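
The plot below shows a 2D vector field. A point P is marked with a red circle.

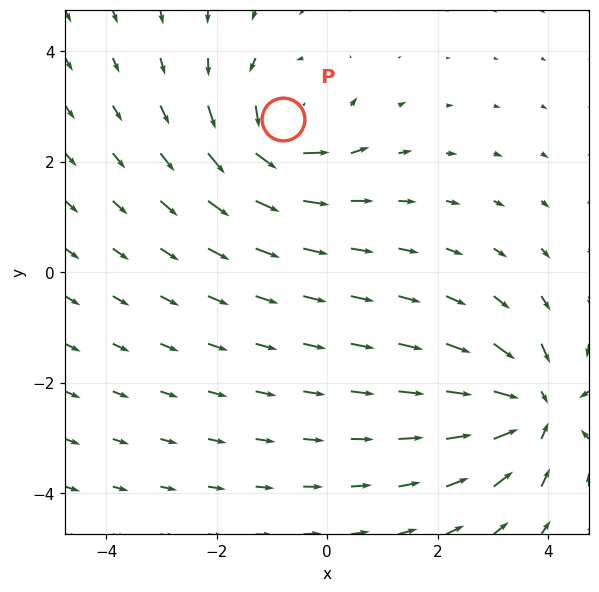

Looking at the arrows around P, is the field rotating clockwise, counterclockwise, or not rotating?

Near P at (-0.8, 2.8) the arrows circulate counterclockwise. The curl (z-component) there is about +5; positive curl means counterclockwise rotation.

counterclockwise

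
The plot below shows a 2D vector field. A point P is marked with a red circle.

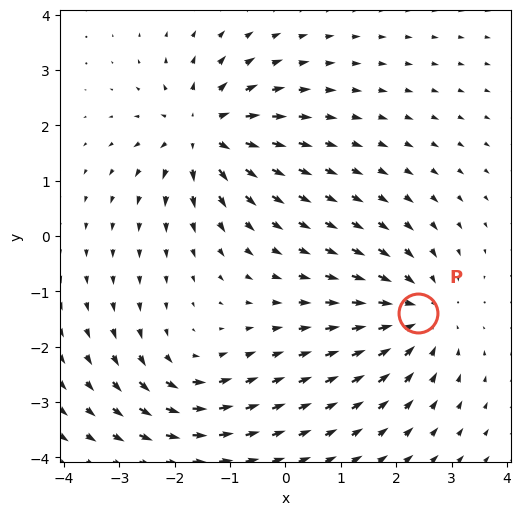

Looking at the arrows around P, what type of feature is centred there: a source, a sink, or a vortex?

At P (2.4, -1.4) the arrows converge inward. Divergence about -3, curl ≈0 — negative divergence with near-zero curl is a sink.

sink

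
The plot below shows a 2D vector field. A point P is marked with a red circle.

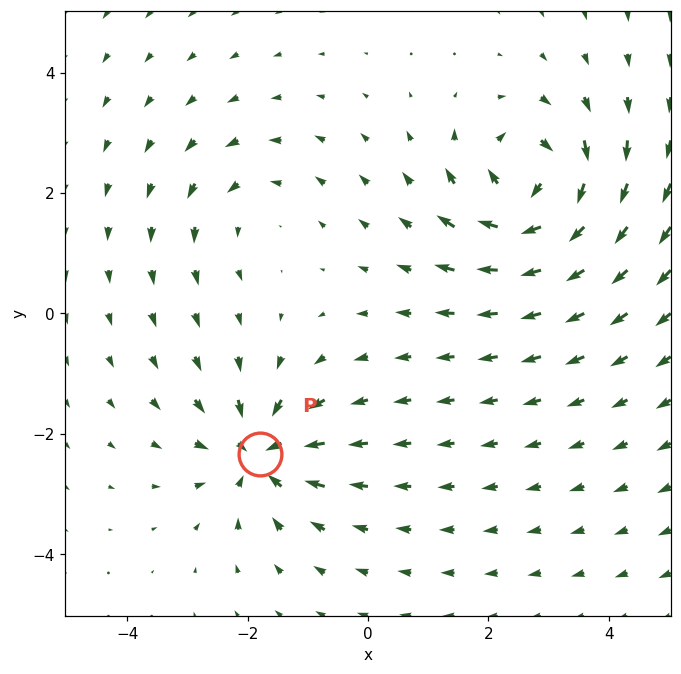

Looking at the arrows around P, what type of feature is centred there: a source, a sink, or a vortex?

sink

At P (-1.8, -2.3) the arrows converge inward. Divergence about -5, curl ≈0 — negative divergence with near-zero curl is a sink.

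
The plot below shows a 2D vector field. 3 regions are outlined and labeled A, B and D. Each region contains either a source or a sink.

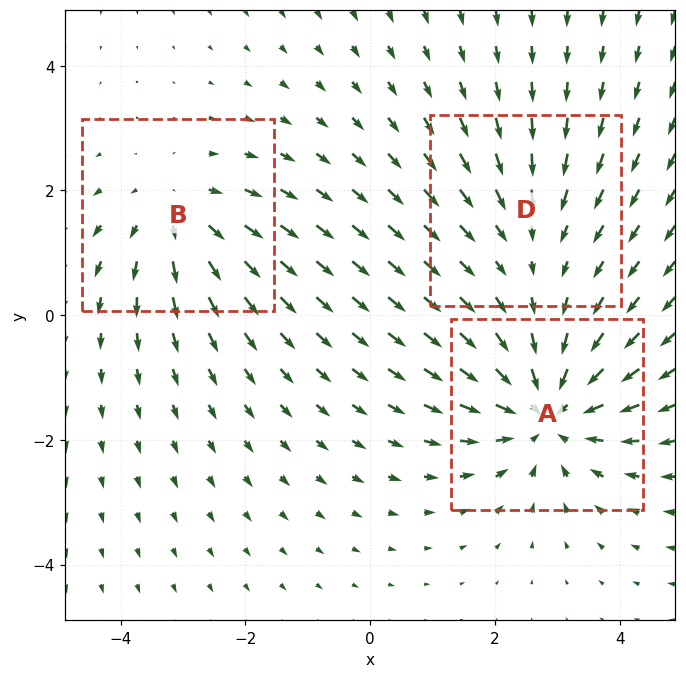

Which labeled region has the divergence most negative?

Divergence at each region's feature centre — A: about -4, B: about +3, D: about -2. Region A is most negative.

A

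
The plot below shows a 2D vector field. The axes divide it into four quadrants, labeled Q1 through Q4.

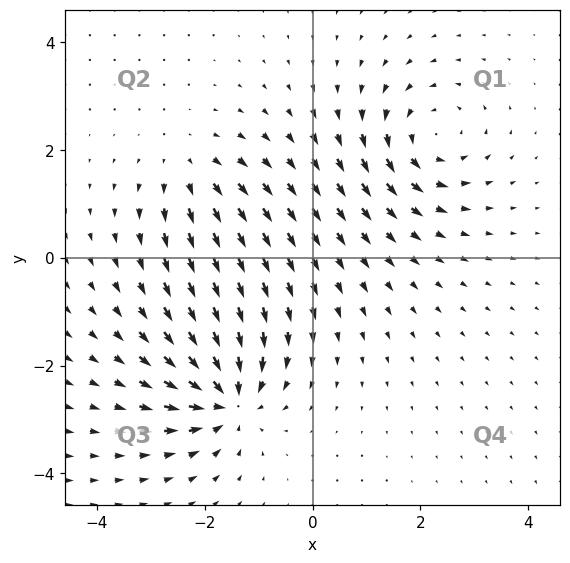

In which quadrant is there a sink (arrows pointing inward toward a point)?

The sink sits at approximately (-1.6, -2.6), which lies in quadrant Q3. The divergence there is about -7, negative as expected for a sink.

Q3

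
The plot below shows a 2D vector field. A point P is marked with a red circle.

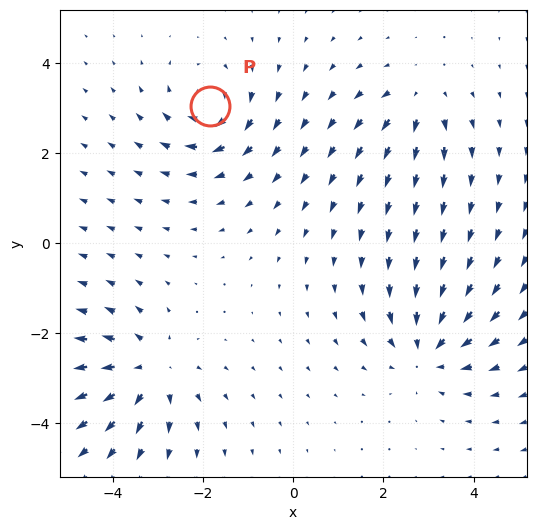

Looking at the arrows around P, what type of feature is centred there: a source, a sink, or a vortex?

vortex

At P (-1.8, 3.0) the arrows circulate clockwise. Divergence ≈0, curl about -5 — near-zero divergence with nonzero curl is a vortex.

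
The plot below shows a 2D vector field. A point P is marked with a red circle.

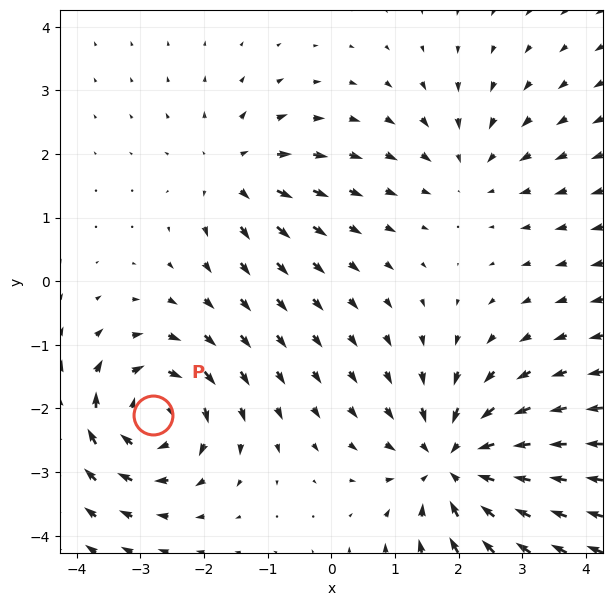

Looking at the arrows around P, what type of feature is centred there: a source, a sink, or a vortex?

vortex

At P (-2.8, -2.1) the arrows circulate clockwise. Divergence ≈0, curl about -6 — near-zero divergence with nonzero curl is a vortex.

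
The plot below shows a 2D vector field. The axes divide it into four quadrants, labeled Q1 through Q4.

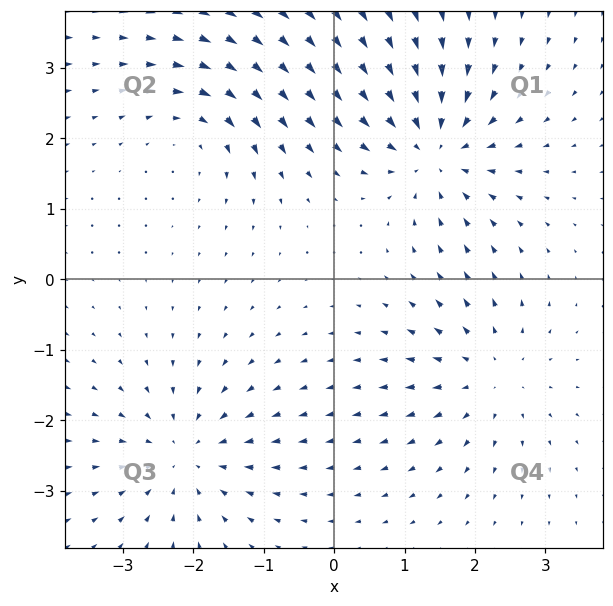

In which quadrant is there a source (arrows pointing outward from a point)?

The source sits at approximately (2.2, -1.4), which lies in quadrant Q4. The divergence there is about +4, positive as expected for a source.

Q4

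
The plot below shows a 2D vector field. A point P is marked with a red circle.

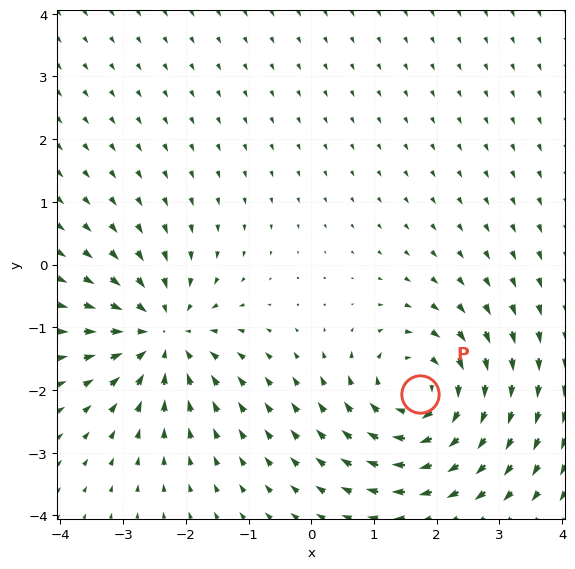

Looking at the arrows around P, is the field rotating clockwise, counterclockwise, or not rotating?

clockwise

Near P at (1.7, -2.1) the arrows circulate clockwise. The curl (z-component) there is about -4; negative curl means clockwise rotation.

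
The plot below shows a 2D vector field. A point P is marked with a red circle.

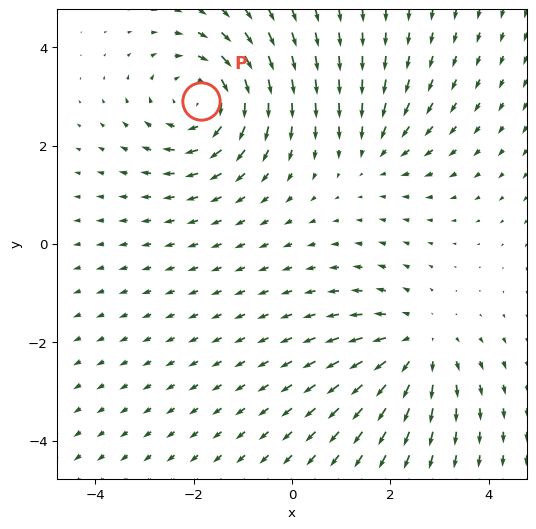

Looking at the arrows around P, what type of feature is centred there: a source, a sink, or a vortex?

At P (-1.8, 2.9) the arrows circulate clockwise. Divergence ≈0, curl about -4 — near-zero divergence with nonzero curl is a vortex.

vortex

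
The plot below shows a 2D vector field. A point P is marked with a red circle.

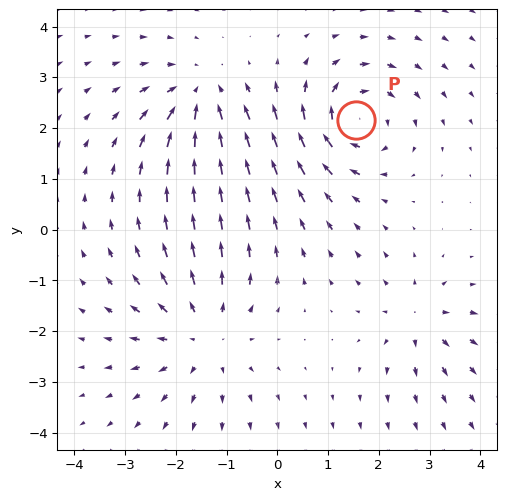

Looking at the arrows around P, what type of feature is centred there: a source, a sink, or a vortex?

vortex

At P (1.6, 2.2) the arrows circulate clockwise. Divergence ≈0, curl about -6 — near-zero divergence with nonzero curl is a vortex.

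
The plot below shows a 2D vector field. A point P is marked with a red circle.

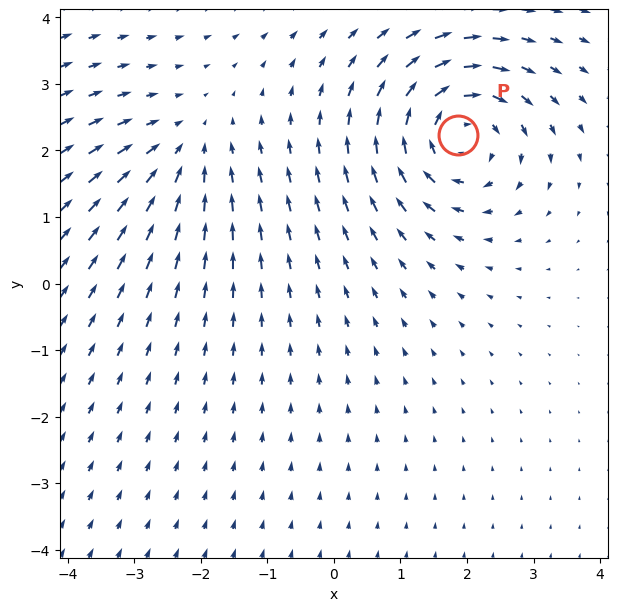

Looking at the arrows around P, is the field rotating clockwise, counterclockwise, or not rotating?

clockwise

Near P at (1.9, 2.2) the arrows circulate clockwise. The curl (z-component) there is about -6; negative curl means clockwise rotation.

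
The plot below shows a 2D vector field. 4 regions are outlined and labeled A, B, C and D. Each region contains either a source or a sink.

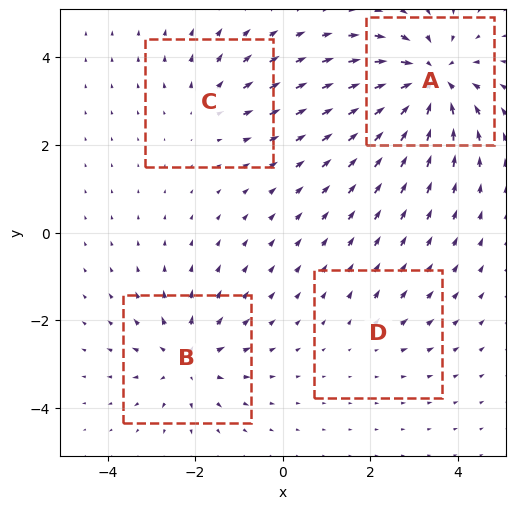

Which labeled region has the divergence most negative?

Divergence at each region's feature centre — A: about -7, B: about +5, C: about +3, D: about +2. Region A is most negative.

A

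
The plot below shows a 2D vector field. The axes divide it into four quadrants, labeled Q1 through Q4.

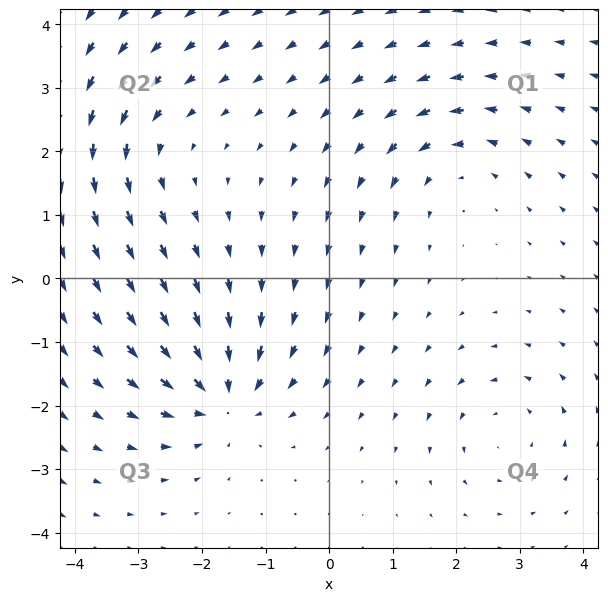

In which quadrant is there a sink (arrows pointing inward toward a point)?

Q3

The sink sits at approximately (-1.7, -1.9), which lies in quadrant Q3. The divergence there is about -5, negative as expected for a sink.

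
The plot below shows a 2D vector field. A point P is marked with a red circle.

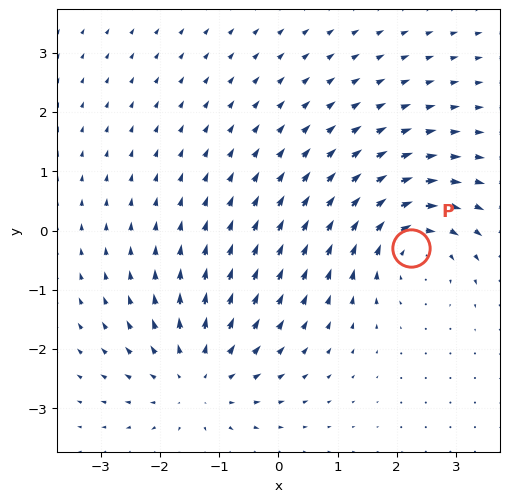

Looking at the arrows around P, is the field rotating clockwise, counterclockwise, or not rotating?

clockwise

Near P at (2.2, -0.3) the arrows circulate clockwise. The curl (z-component) there is about -4; negative curl means clockwise rotation.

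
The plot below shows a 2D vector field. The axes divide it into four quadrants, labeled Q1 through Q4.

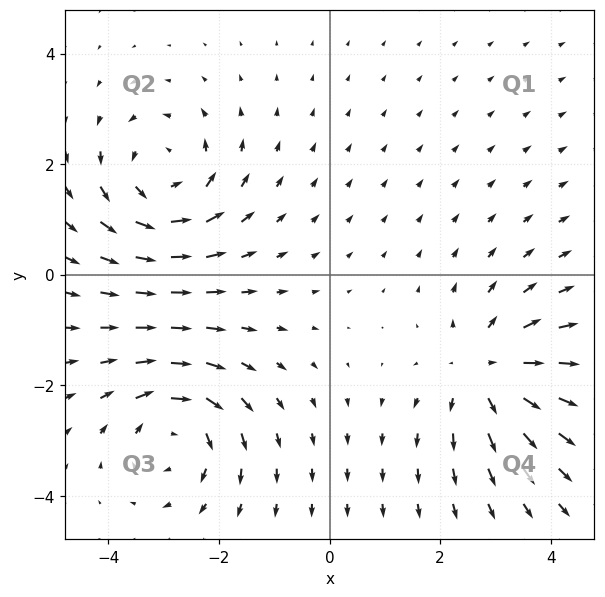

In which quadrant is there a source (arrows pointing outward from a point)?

Q4

The source sits at approximately (2.8, -1.7), which lies in quadrant Q4. The divergence there is about +4, positive as expected for a source.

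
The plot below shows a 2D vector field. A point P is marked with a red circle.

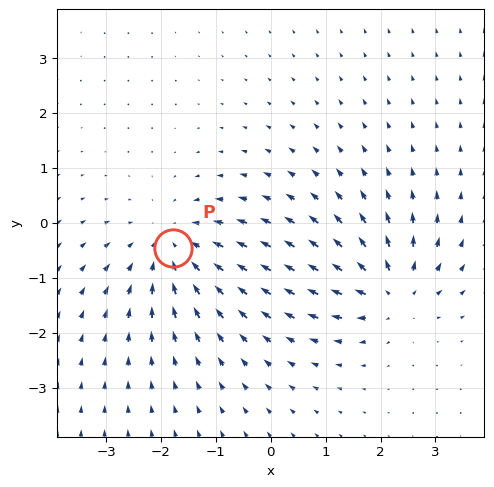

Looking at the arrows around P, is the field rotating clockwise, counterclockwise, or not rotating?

Near P at (-1.8, -0.4) the arrows show no circulation. The curl there is ≈0.

not rotating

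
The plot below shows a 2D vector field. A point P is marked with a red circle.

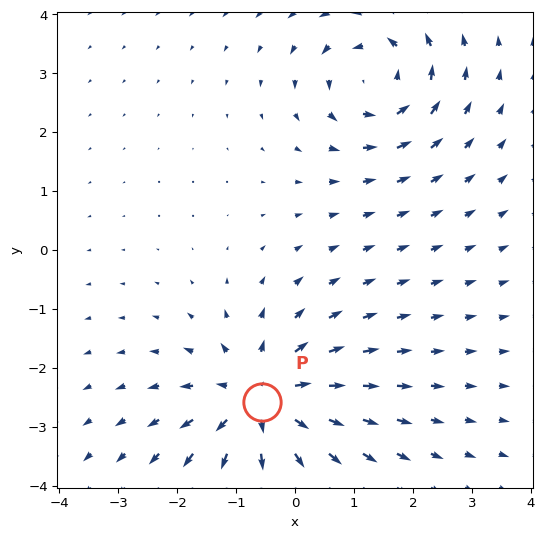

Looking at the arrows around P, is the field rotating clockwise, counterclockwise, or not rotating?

not rotating

Near P at (-0.6, -2.6) the arrows show no circulation. The curl there is ≈0.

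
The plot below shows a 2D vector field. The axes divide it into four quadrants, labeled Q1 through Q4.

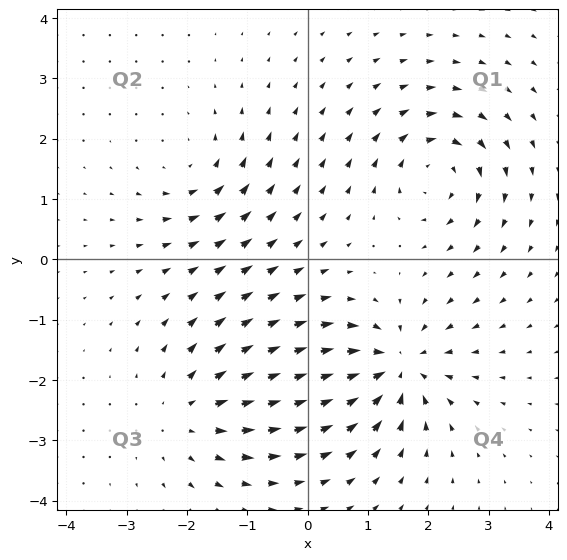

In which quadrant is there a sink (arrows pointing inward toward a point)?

Q4

The sink sits at approximately (1.5, -1.8), which lies in quadrant Q4. The divergence there is about -6, negative as expected for a sink.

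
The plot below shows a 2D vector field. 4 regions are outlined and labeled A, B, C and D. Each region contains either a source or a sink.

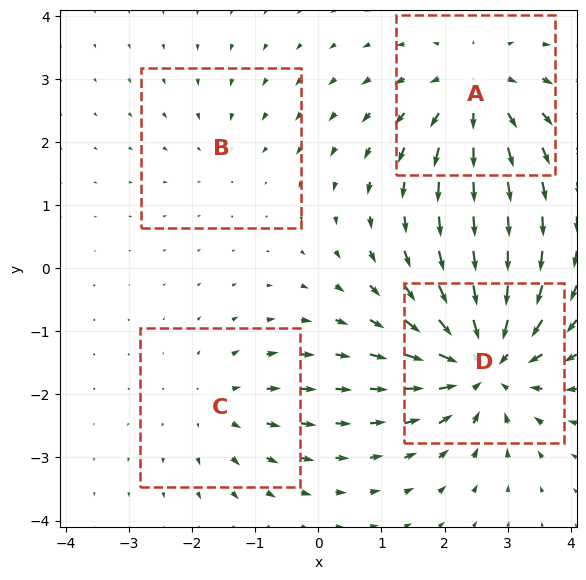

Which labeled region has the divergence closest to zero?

Divergence at each region's feature centre — A: about +5, B: about -2, C: about +3, D: about -7. Region B is closest to zero.

B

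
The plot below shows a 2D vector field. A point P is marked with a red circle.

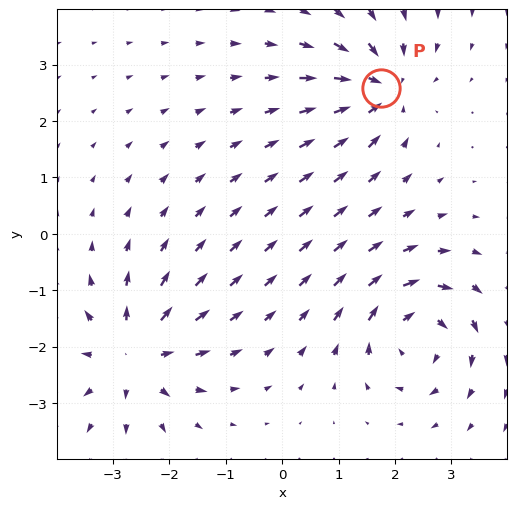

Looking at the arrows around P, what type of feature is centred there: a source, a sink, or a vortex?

At P (1.7, 2.6) the arrows converge inward. Divergence about -6, curl ≈0 — negative divergence with near-zero curl is a sink.

sink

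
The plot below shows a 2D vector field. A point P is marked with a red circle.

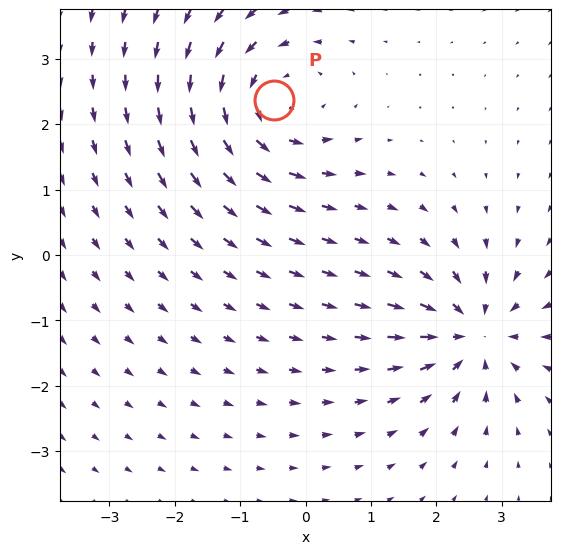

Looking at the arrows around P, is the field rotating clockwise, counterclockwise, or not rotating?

Near P at (-0.5, 2.4) the arrows circulate counterclockwise. The curl (z-component) there is about +3; positive curl means counterclockwise rotation.

counterclockwise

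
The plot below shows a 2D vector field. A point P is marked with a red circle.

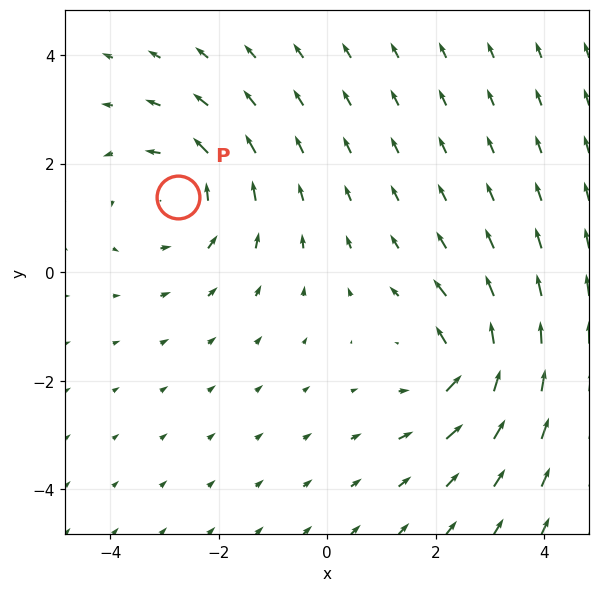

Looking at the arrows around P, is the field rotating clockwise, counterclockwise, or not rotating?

Near P at (-2.7, 1.4) the arrows circulate counterclockwise. The curl (z-component) there is about +3; positive curl means counterclockwise rotation.

counterclockwise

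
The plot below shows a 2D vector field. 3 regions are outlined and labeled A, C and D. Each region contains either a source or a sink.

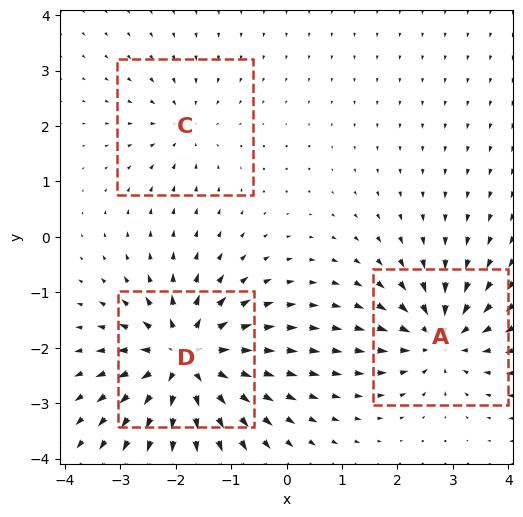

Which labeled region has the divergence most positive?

Divergence at each region's feature centre — A: about -4, C: about -2, D: about +6. Region D is most positive.

D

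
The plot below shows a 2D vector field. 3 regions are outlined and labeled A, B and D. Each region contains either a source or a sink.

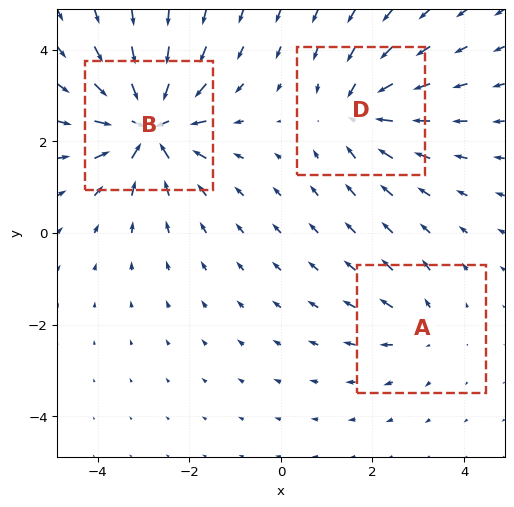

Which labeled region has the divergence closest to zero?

A

Divergence at each region's feature centre — A: about +2, B: about -6, D: about -4. Region A is closest to zero.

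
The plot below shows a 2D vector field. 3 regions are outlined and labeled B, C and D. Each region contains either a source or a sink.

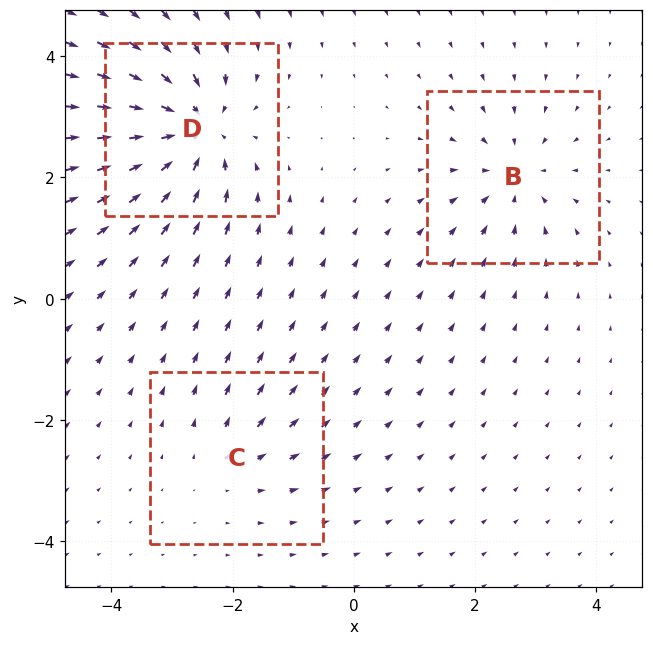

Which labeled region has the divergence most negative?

D

Divergence at each region's feature centre — B: about -3, C: about +2, D: about -6. Region D is most negative.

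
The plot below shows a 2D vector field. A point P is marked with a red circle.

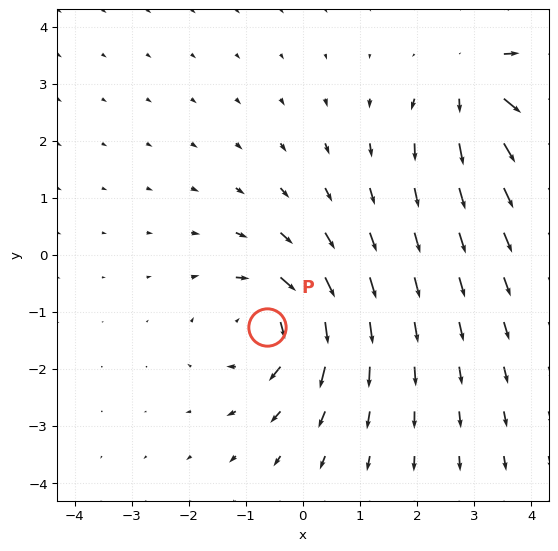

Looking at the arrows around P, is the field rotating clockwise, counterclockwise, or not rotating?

clockwise

Near P at (-0.6, -1.3) the arrows circulate clockwise. The curl (z-component) there is about -5; negative curl means clockwise rotation.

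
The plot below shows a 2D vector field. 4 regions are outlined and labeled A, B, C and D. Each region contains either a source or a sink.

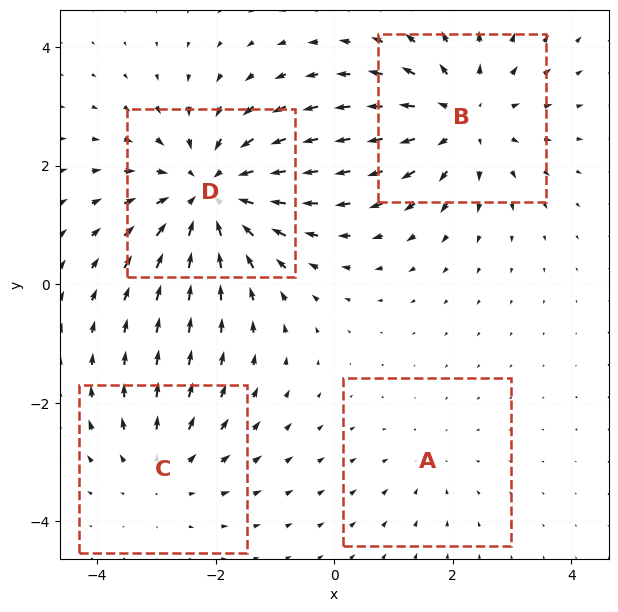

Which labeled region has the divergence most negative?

Divergence at each region's feature centre — A: about -2, B: about +4, C: about +3, D: about -5. Region D is most negative.

D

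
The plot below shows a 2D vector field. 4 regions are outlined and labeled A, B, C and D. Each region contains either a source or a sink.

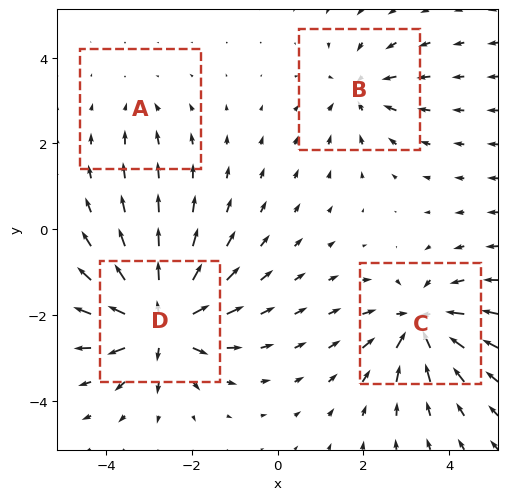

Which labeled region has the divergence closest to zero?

Divergence at each region's feature centre — A: about -2, B: about -4, C: about -6, D: about +8. Region A is closest to zero.

A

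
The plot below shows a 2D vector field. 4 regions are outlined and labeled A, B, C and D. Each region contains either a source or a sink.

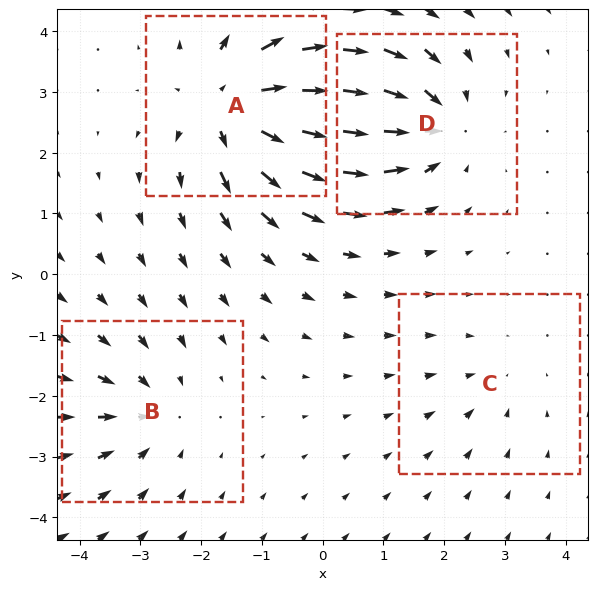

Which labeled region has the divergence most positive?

A

Divergence at each region's feature centre — A: about +6, B: about -3, C: about -2, D: about -5. Region A is most positive.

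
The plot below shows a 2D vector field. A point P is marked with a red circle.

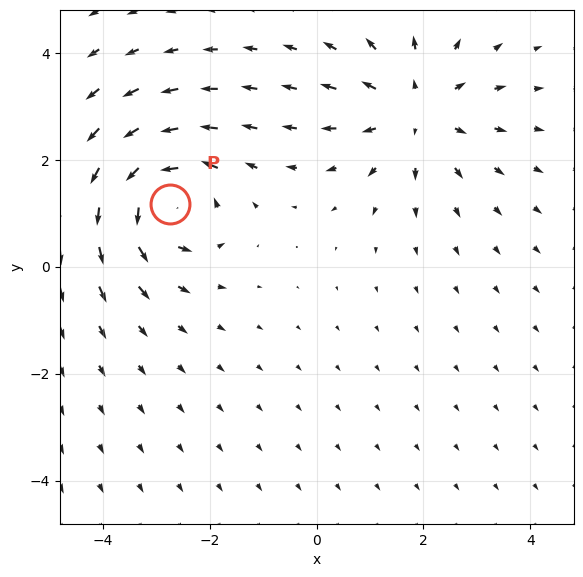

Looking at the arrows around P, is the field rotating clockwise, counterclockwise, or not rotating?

Near P at (-2.7, 1.2) the arrows circulate counterclockwise. The curl (z-component) there is about +4; positive curl means counterclockwise rotation.

counterclockwise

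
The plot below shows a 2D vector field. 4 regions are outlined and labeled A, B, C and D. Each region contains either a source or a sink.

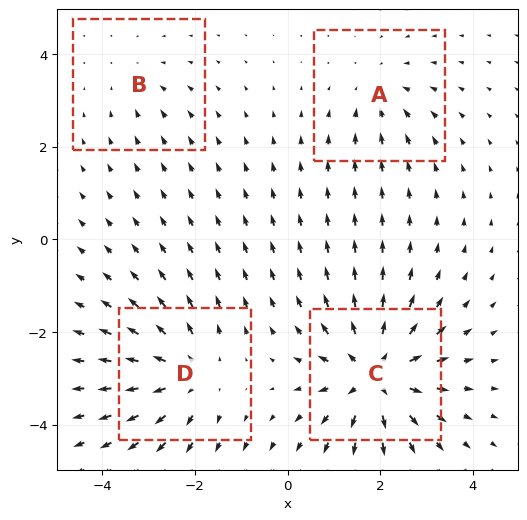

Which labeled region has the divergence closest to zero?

B

Divergence at each region's feature centre — A: about -3, B: about -2, C: about +7, D: about +5. Region B is closest to zero.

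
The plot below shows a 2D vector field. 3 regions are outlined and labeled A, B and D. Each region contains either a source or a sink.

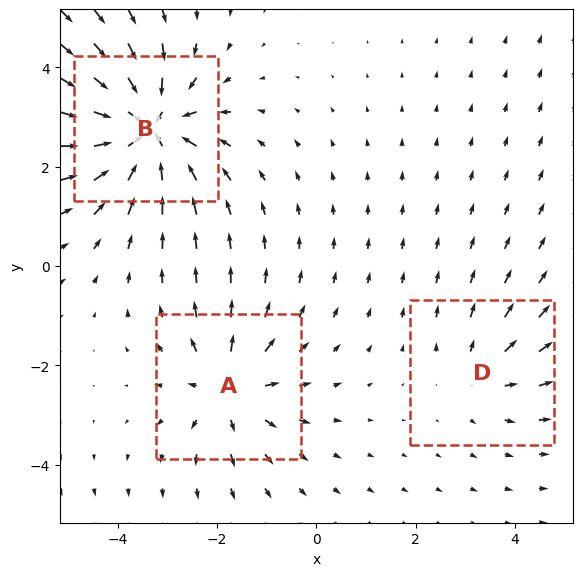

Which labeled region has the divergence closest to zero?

Divergence at each region's feature centre — A: about +3, B: about -5, D: about +2. Region D is closest to zero.

D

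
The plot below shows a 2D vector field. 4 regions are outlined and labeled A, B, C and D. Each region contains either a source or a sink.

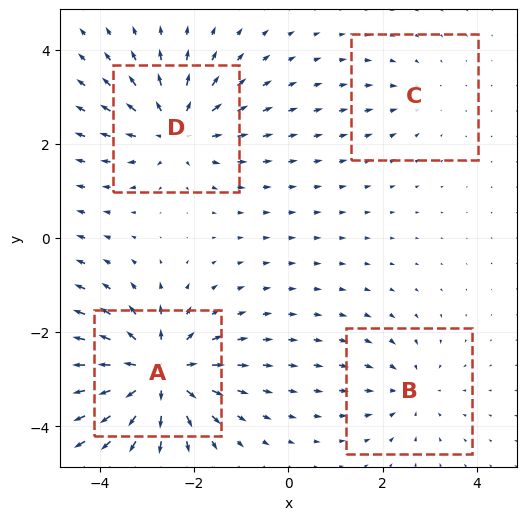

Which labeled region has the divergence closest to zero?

C

Divergence at each region's feature centre — A: about +7, B: about -3, C: about -2, D: about +5. Region C is closest to zero.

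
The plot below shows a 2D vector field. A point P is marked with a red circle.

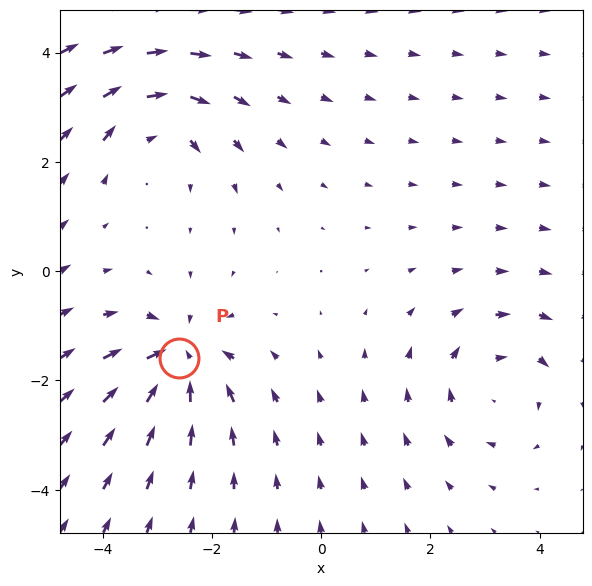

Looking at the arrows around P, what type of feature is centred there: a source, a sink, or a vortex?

sink

At P (-2.6, -1.6) the arrows converge inward. Divergence about -4, curl ≈0 — negative divergence with near-zero curl is a sink.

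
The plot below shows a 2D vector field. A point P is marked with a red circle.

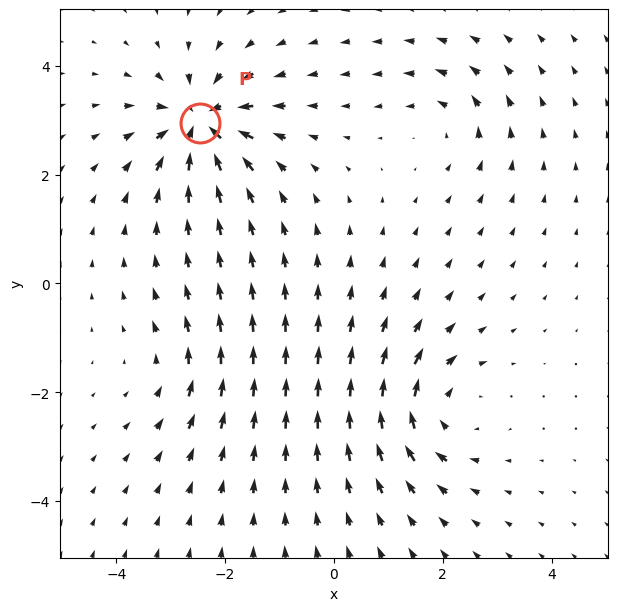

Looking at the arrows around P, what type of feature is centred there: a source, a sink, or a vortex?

sink

At P (-2.5, 3.0) the arrows converge inward. Divergence about -7, curl ≈0 — negative divergence with near-zero curl is a sink.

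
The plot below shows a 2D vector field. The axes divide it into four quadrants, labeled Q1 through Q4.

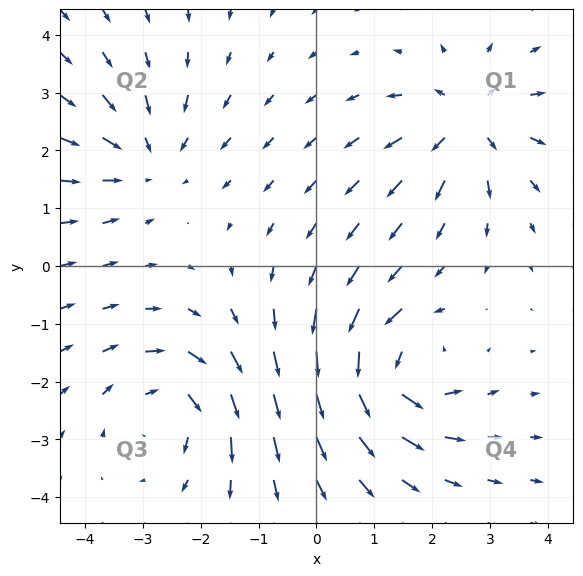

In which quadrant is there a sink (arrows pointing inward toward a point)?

Q2

The sink sits at approximately (-3.0, 1.9), which lies in quadrant Q2. The divergence there is about -3, negative as expected for a sink.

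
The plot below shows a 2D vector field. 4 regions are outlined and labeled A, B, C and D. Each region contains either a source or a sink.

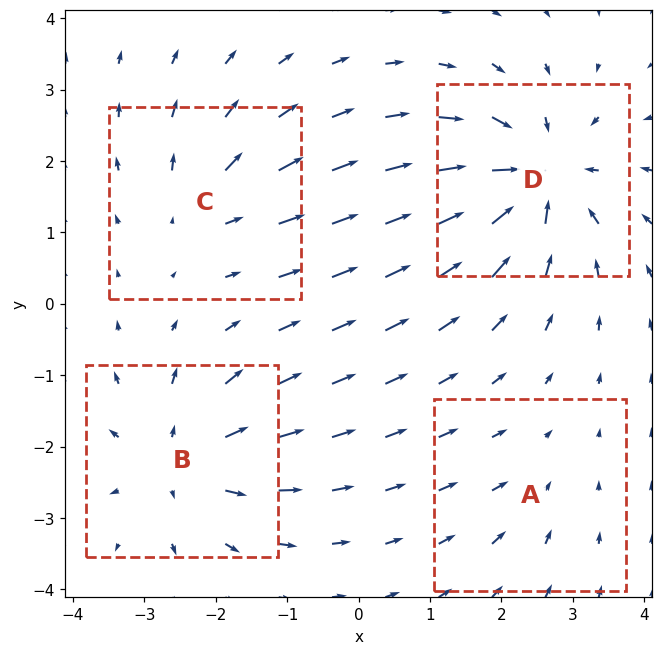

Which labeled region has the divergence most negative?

D

Divergence at each region's feature centre — A: about -2, B: about +6, C: about +4, D: about -7. Region D is most negative.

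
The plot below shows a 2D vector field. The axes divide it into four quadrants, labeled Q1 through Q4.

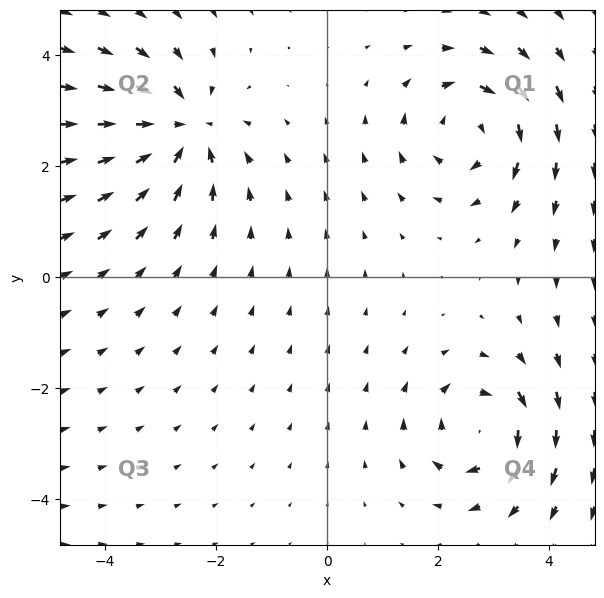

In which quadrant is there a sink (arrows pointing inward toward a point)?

Q2

The sink sits at approximately (-2.6, 2.7), which lies in quadrant Q2. The divergence there is about -5, negative as expected for a sink.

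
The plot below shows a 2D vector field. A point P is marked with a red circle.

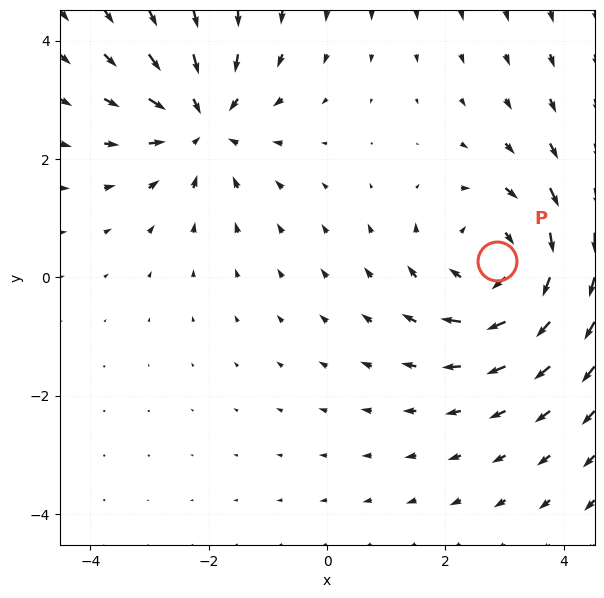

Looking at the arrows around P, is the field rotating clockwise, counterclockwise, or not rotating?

clockwise

Near P at (2.9, 0.3) the arrows circulate clockwise. The curl (z-component) there is about -3; negative curl means clockwise rotation.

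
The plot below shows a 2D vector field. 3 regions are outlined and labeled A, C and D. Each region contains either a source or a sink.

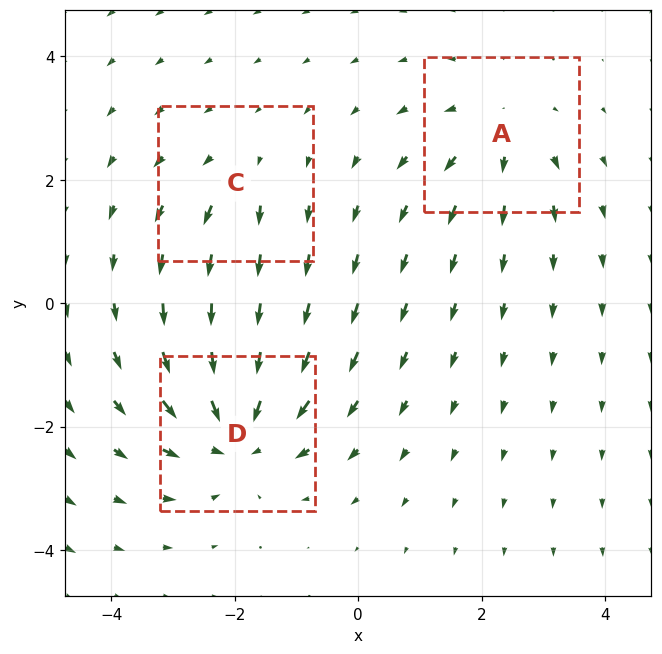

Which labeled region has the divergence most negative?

Divergence at each region's feature centre — A: about +3, C: about +2, D: about -5. Region D is most negative.

D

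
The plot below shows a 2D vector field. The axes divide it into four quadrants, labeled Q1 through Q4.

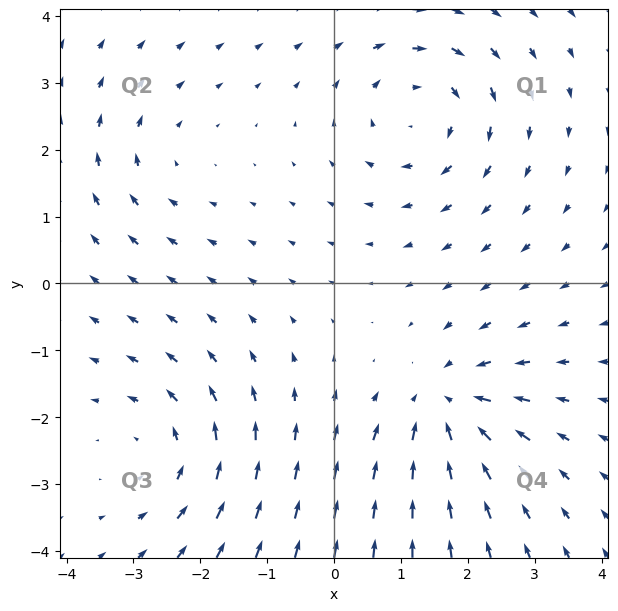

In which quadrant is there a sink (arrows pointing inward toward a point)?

The sink sits at approximately (1.7, -1.8), which lies in quadrant Q4. The divergence there is about -6, negative as expected for a sink.

Q4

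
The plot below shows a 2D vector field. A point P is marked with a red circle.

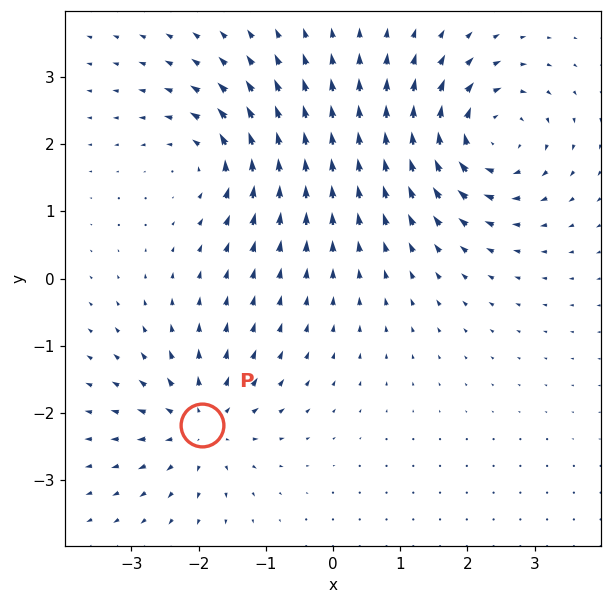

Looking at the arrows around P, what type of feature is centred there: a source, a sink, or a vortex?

source

At P (-2.0, -2.2) the arrows spread outward. Divergence about +5, curl ≈0 — positive divergence with near-zero curl is a source.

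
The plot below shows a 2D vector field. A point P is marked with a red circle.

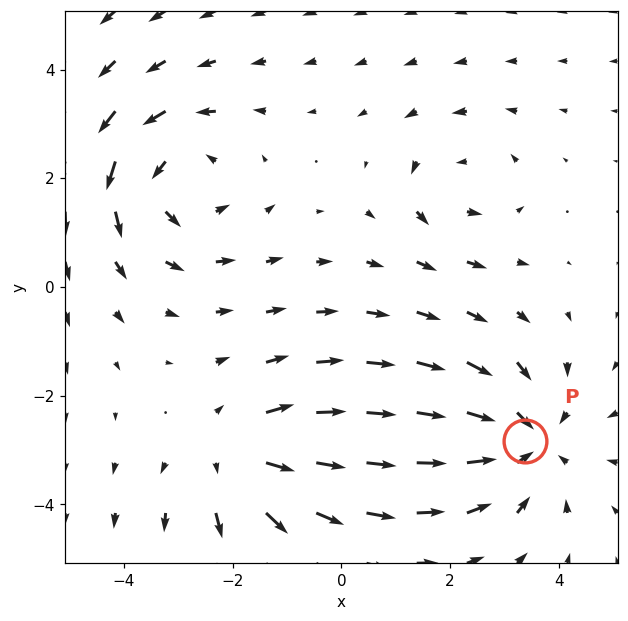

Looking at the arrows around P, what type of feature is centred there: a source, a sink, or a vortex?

At P (3.4, -2.8) the arrows converge inward. Divergence about -4, curl ≈0 — negative divergence with near-zero curl is a sink.

sink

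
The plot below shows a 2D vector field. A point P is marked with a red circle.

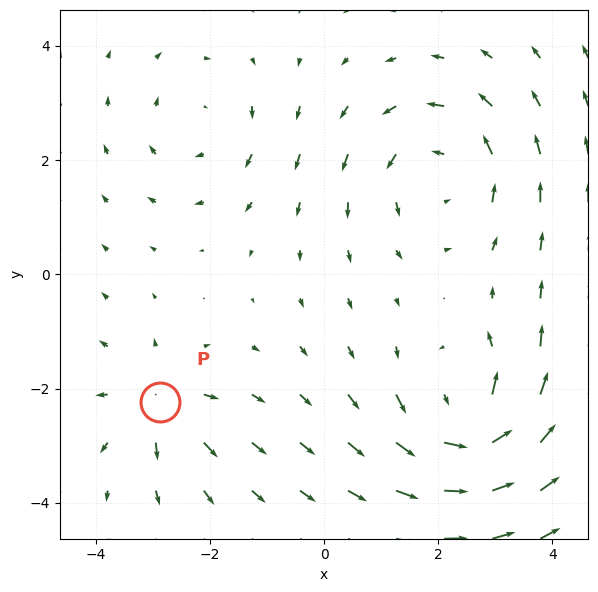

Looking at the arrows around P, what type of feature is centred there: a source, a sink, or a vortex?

source

At P (-2.9, -2.2) the arrows spread outward. Divergence about +4, curl ≈0 — positive divergence with near-zero curl is a source.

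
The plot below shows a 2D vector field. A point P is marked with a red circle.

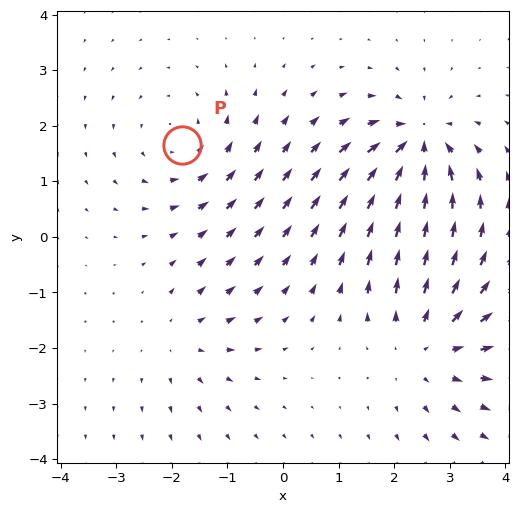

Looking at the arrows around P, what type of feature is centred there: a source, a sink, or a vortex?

At P (-1.8, 1.6) the arrows circulate counterclockwise. Divergence ≈0, curl about +3 — near-zero divergence with nonzero curl is a vortex.

vortex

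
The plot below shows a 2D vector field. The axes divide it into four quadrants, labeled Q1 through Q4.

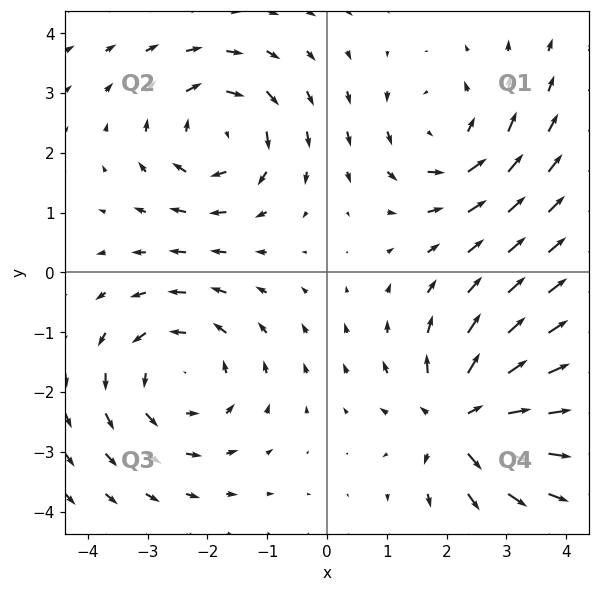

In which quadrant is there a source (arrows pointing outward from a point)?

Q4

The source sits at approximately (2.3, -2.5), which lies in quadrant Q4. The divergence there is about +6, positive as expected for a source.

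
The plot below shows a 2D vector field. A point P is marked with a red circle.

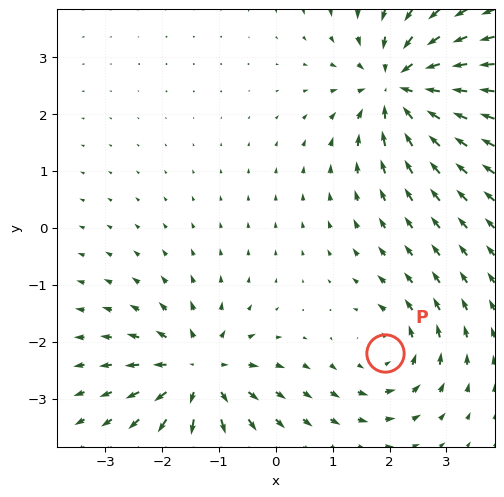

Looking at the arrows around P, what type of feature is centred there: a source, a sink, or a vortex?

At P (1.9, -2.2) the arrows circulate counterclockwise. Divergence ≈0, curl about +4 — near-zero divergence with nonzero curl is a vortex.

vortex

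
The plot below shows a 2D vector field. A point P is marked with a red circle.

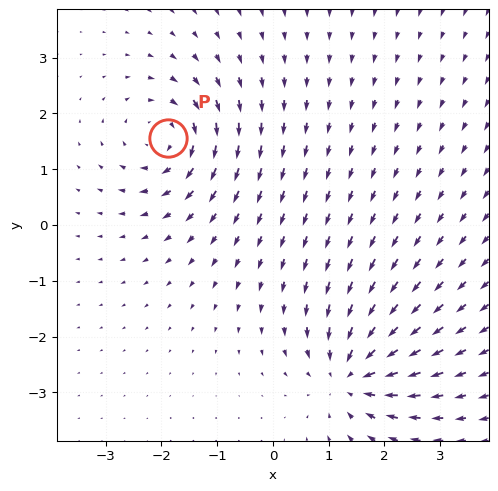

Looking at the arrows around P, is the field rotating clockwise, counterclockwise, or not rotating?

clockwise

Near P at (-1.9, 1.6) the arrows circulate clockwise. The curl (z-component) there is about -6; negative curl means clockwise rotation.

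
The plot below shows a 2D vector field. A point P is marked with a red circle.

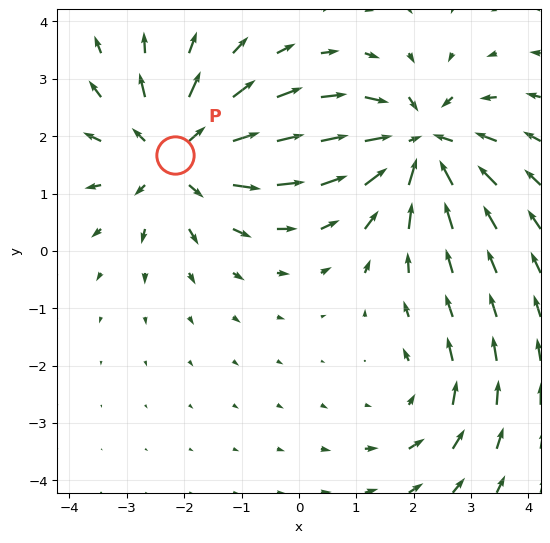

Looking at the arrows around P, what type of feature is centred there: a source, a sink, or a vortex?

At P (-2.2, 1.7) the arrows spread outward. Divergence about +5, curl ≈0 — positive divergence with near-zero curl is a source.

source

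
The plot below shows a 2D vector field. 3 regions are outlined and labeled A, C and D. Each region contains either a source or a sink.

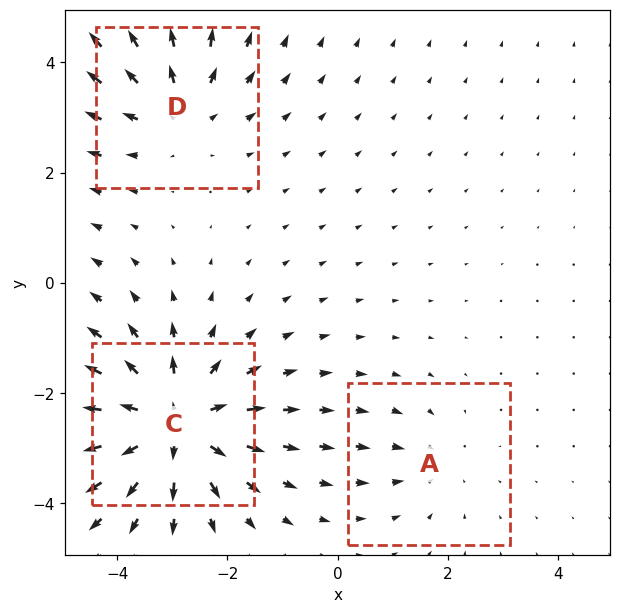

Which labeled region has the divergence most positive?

C

Divergence at each region's feature centre — A: about -2, C: about +5, D: about +3. Region C is most positive.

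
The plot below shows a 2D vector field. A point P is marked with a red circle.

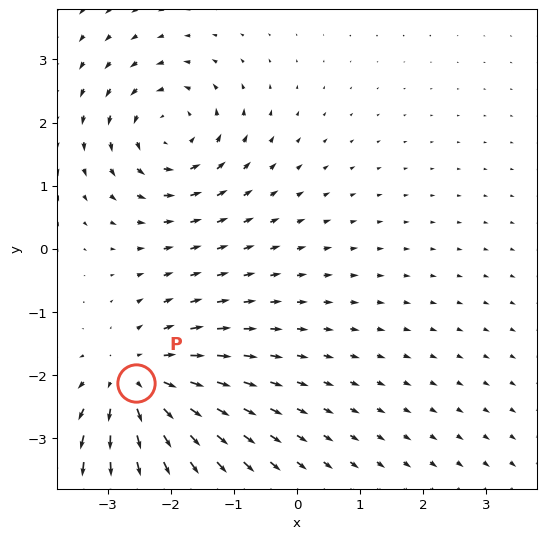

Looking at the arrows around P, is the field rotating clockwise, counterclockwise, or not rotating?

not rotating

Near P at (-2.6, -2.1) the arrows show no circulation. The curl there is ≈0.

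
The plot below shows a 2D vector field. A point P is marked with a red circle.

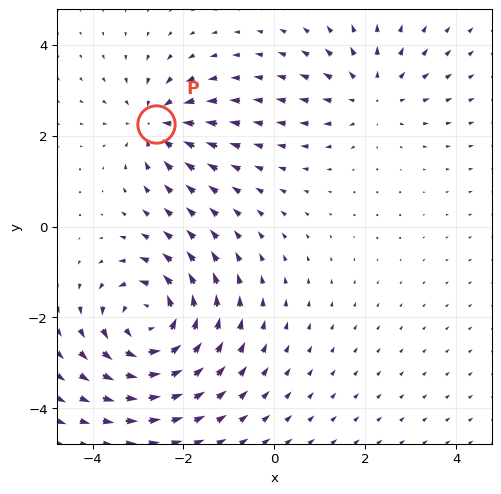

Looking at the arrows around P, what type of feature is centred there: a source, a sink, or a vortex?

sink

At P (-2.6, 2.3) the arrows converge inward. Divergence about -3, curl ≈0 — negative divergence with near-zero curl is a sink.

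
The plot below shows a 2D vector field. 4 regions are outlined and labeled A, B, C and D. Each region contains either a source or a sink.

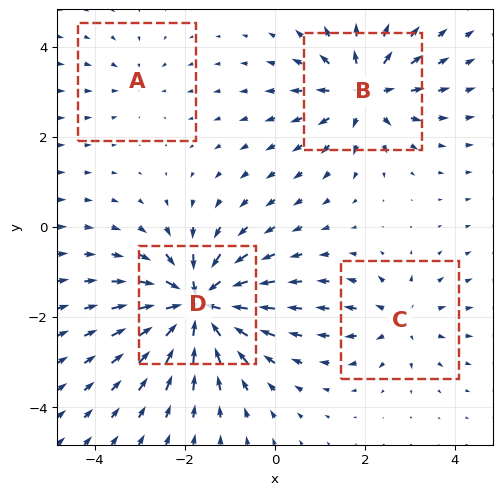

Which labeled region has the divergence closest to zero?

A

Divergence at each region's feature centre — A: about -2, B: about +6, C: about +4, D: about -9. Region A is closest to zero.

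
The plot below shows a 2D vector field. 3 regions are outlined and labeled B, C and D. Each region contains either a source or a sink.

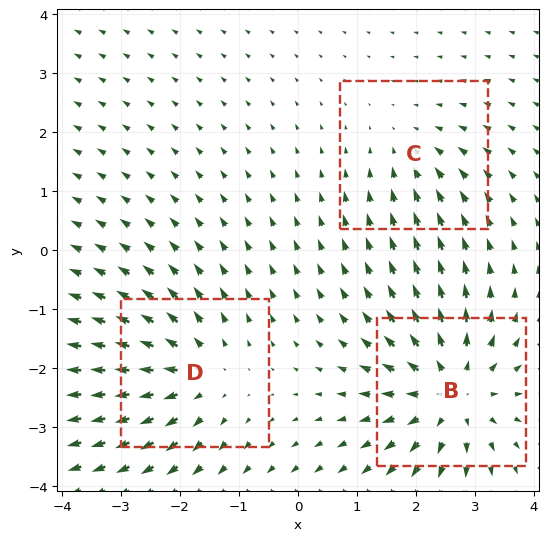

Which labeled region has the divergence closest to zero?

C

Divergence at each region's feature centre — B: about +5, C: about -2, D: about +4. Region C is closest to zero.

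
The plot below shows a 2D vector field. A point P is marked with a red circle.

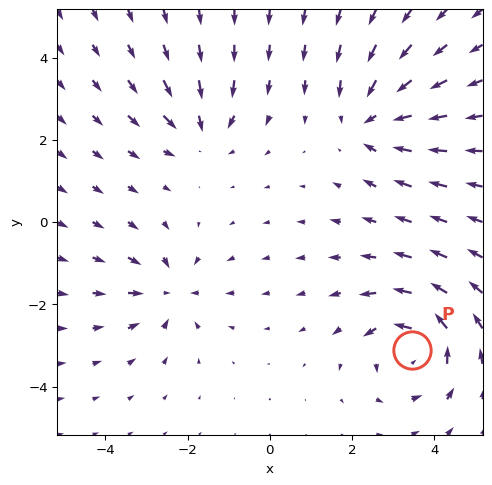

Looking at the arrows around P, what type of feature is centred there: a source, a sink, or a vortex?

At P (3.4, -3.1) the arrows circulate counterclockwise. Divergence ≈0, curl about +5 — near-zero divergence with nonzero curl is a vortex.

vortex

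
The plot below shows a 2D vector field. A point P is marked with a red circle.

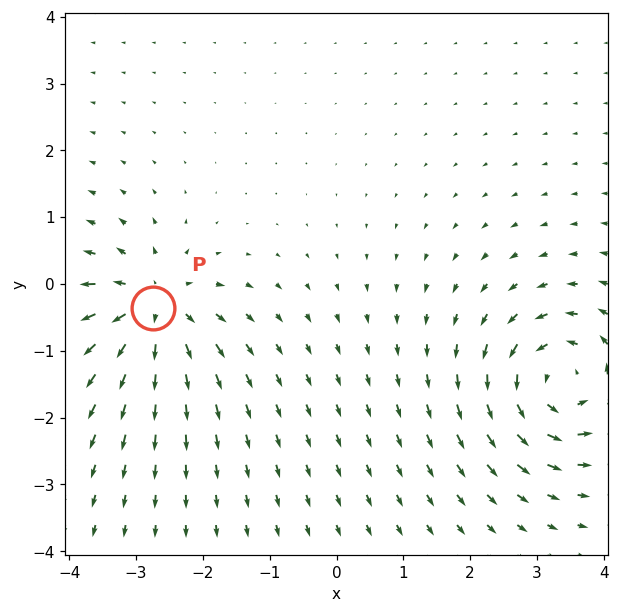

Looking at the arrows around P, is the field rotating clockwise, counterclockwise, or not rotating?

Near P at (-2.7, -0.4) the arrows show no circulation. The curl there is ≈0.

not rotating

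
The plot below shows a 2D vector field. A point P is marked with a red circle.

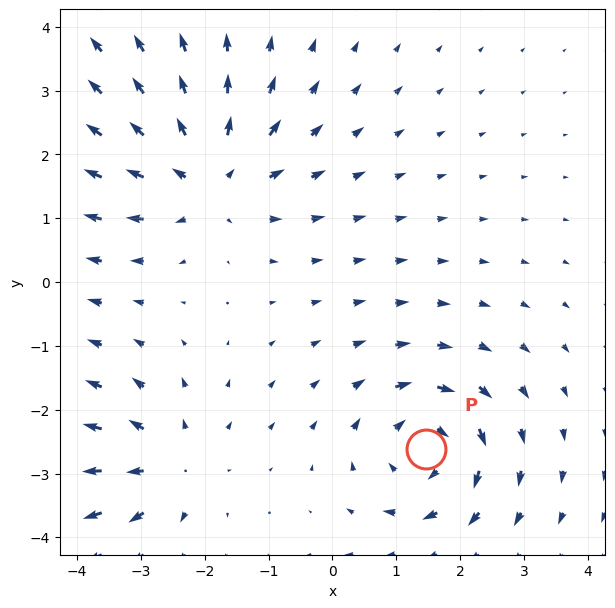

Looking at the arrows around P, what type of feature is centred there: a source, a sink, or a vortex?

vortex

At P (1.5, -2.6) the arrows circulate clockwise. Divergence ≈0, curl about -5 — near-zero divergence with nonzero curl is a vortex.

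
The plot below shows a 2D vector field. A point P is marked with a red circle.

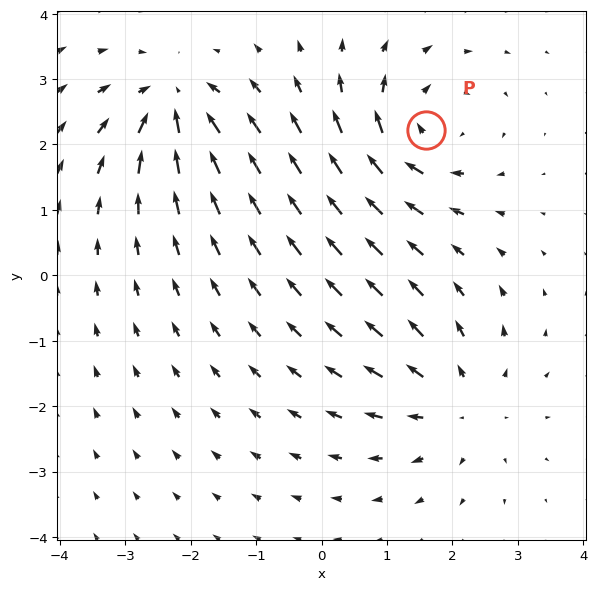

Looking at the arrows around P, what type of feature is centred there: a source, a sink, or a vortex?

At P (1.6, 2.2) the arrows circulate clockwise. Divergence ≈0, curl about -4 — near-zero divergence with nonzero curl is a vortex.

vortex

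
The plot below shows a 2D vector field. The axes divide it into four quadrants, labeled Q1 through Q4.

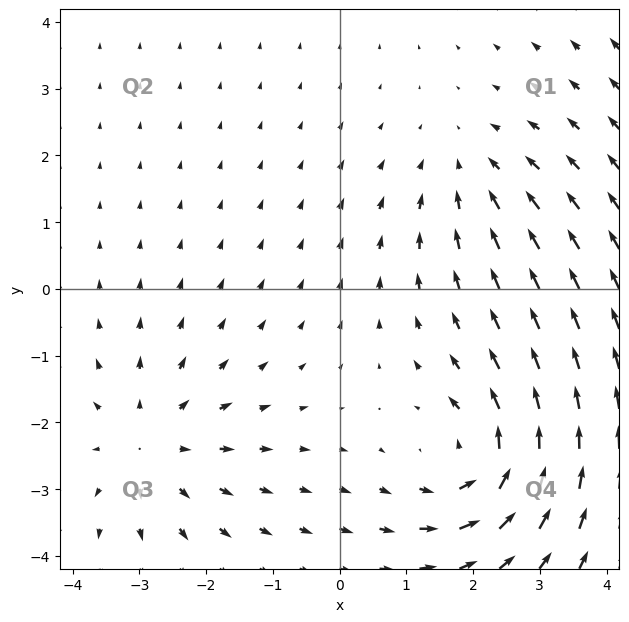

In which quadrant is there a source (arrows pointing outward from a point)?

Q3

The source sits at approximately (-2.8, -2.3), which lies in quadrant Q3. The divergence there is about +3, positive as expected for a source.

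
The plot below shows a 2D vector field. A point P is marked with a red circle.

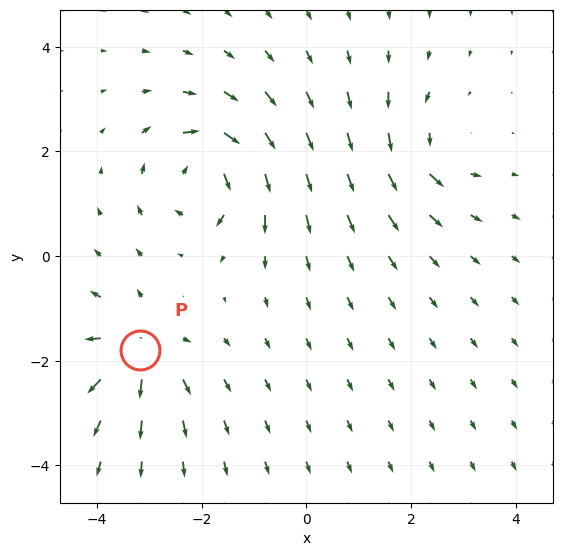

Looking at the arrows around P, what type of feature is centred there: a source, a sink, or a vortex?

At P (-3.2, -1.8) the arrows spread outward. Divergence about +6, curl ≈0 — positive divergence with near-zero curl is a source.

source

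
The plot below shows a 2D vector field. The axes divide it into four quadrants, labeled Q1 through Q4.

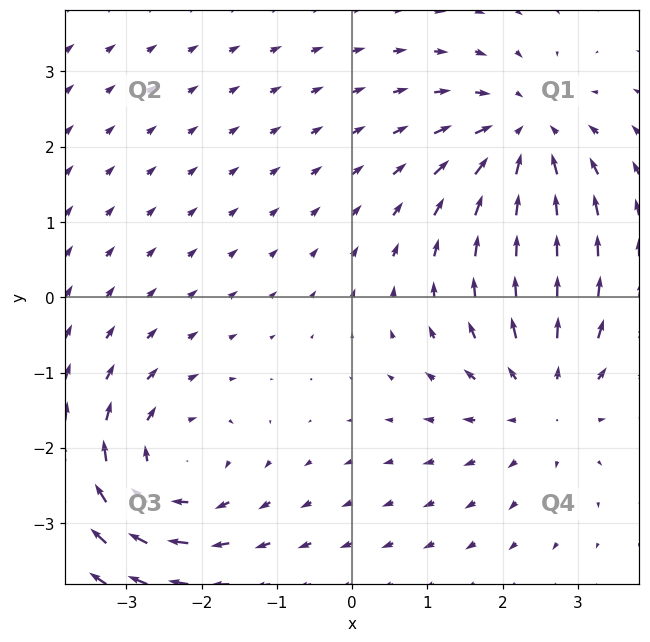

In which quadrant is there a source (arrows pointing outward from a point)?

Q4

The source sits at approximately (2.6, -1.3), which lies in quadrant Q4. The divergence there is about +3, positive as expected for a source.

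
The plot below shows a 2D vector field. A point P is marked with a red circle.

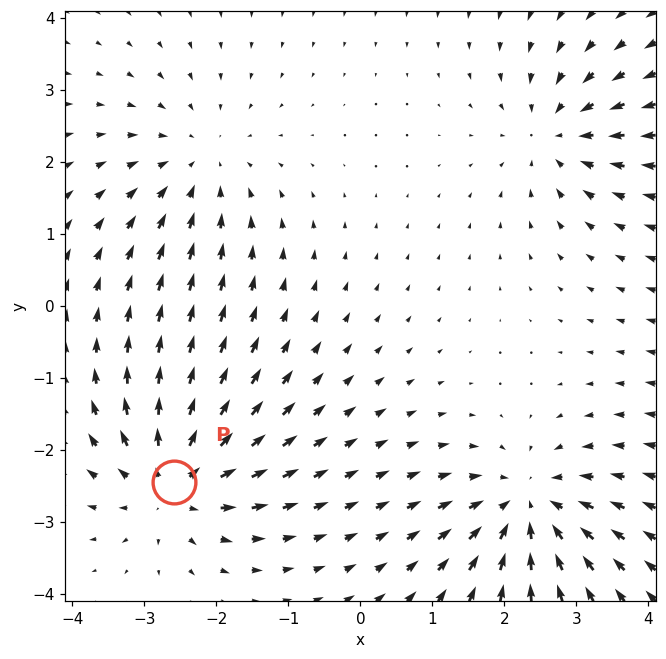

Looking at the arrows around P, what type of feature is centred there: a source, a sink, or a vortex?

source

At P (-2.6, -2.4) the arrows spread outward. Divergence about +5, curl ≈0 — positive divergence with near-zero curl is a source.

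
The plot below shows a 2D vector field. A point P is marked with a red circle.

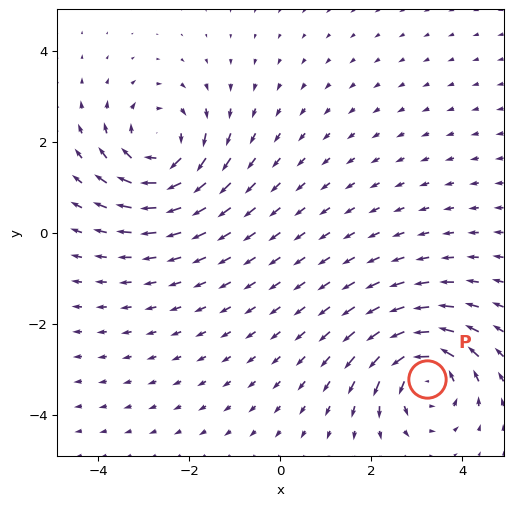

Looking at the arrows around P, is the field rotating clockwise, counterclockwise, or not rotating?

counterclockwise

Near P at (3.2, -3.2) the arrows circulate counterclockwise. The curl (z-component) there is about +6; positive curl means counterclockwise rotation.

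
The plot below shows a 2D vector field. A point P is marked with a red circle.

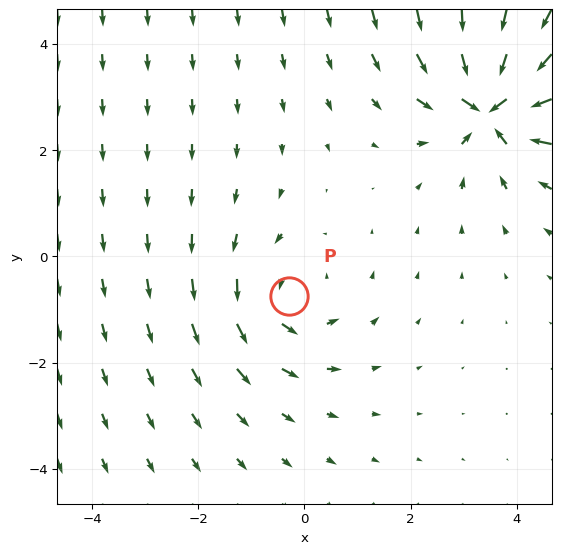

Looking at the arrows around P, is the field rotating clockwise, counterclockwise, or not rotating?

Near P at (-0.3, -0.8) the arrows circulate counterclockwise. The curl (z-component) there is about +3; positive curl means counterclockwise rotation.

counterclockwise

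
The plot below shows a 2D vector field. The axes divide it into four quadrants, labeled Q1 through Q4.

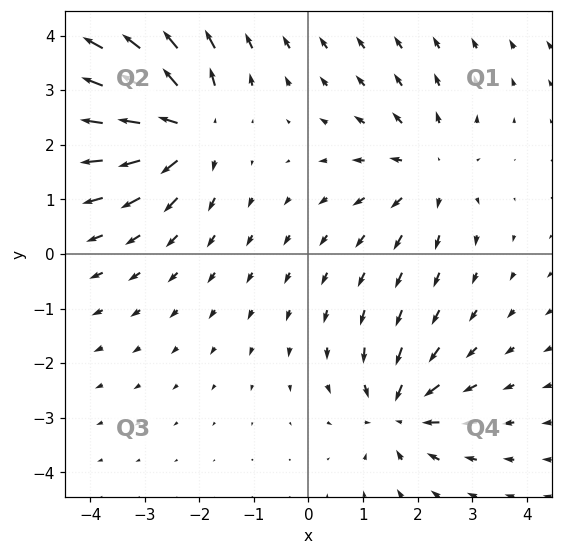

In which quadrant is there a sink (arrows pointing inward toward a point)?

Q4

The sink sits at approximately (1.7, -2.9), which lies in quadrant Q4. The divergence there is about -4, negative as expected for a sink.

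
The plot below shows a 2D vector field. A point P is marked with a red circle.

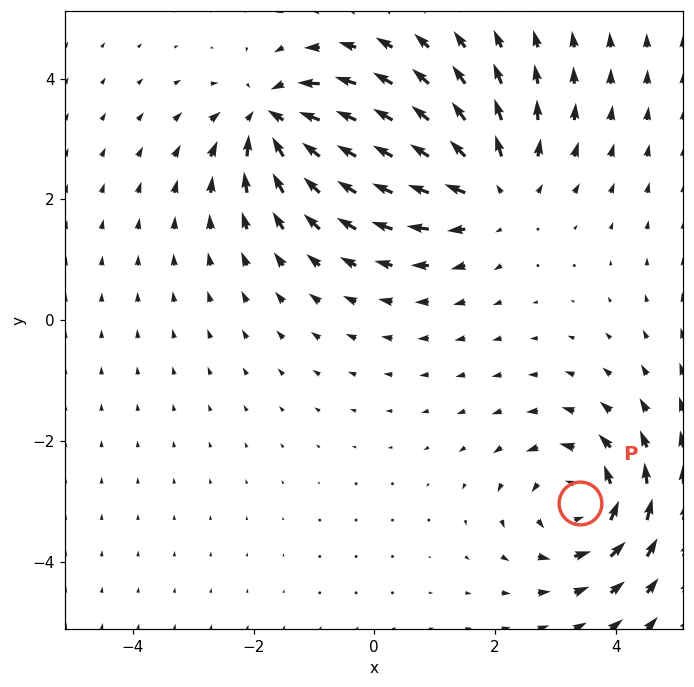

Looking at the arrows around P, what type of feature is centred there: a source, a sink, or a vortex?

At P (3.4, -3.0) the arrows circulate counterclockwise. Divergence ≈0, curl about +5 — near-zero divergence with nonzero curl is a vortex.

vortex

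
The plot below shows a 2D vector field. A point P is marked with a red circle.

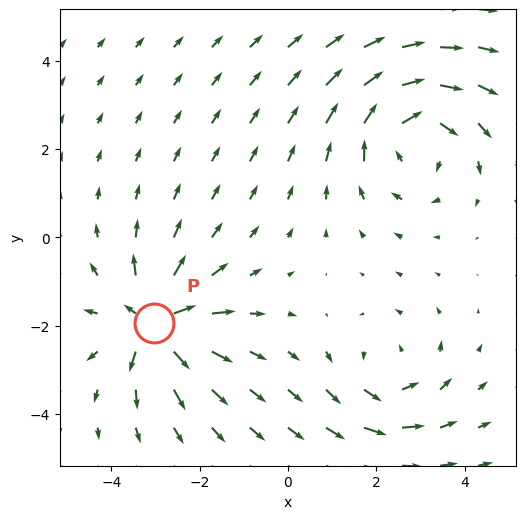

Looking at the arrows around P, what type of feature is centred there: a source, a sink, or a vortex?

At P (-3.0, -1.9) the arrows spread outward. Divergence about +5, curl ≈0 — positive divergence with near-zero curl is a source.

source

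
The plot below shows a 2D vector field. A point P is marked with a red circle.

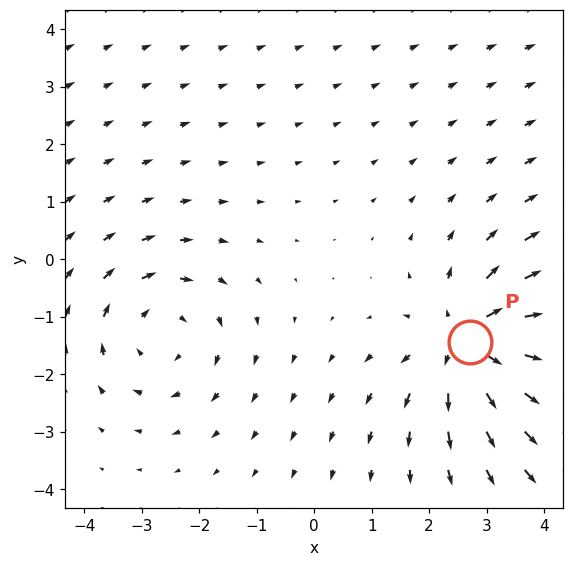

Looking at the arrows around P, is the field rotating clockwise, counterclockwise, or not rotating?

Near P at (2.7, -1.4) the arrows show no circulation. The curl there is ≈0.

not rotating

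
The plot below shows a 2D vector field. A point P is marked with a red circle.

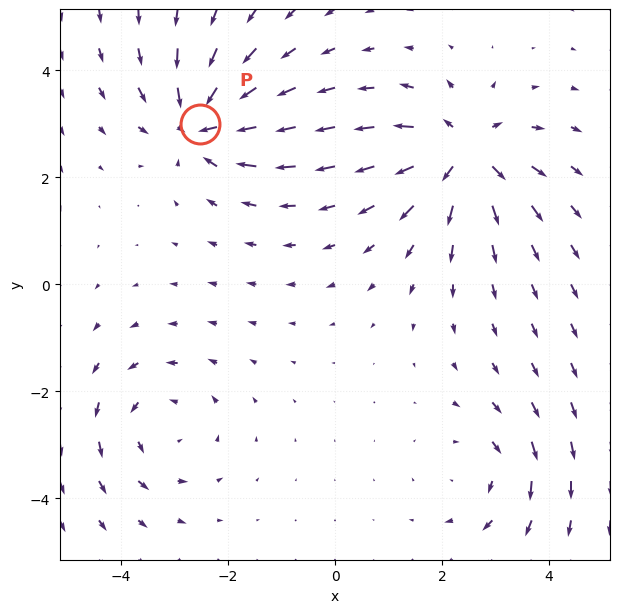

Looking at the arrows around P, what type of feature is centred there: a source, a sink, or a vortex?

At P (-2.5, 3.0) the arrows converge inward. Divergence about -6, curl ≈0 — negative divergence with near-zero curl is a sink.

sink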